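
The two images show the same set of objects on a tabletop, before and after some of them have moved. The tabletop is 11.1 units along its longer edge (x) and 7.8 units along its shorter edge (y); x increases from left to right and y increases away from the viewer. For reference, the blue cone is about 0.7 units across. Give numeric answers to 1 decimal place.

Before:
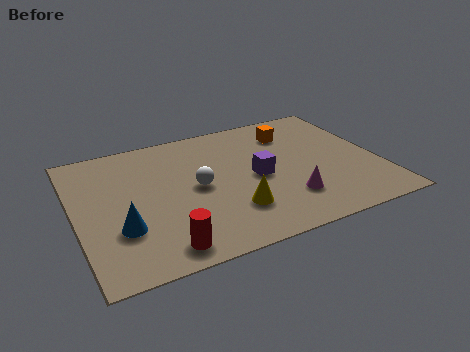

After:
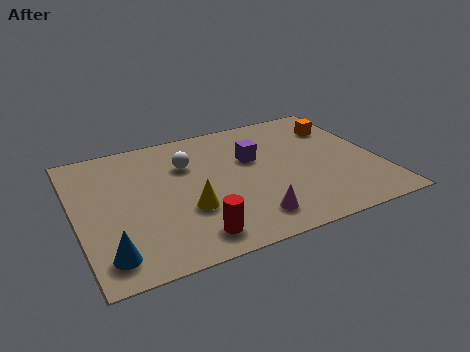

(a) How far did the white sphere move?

1.5

The white sphere was near (4.4, 3.9) before and (4.2, 5.4) after, so it travelled √(0.2² + 1.5²) ≈ 1.5 units.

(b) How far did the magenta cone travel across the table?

1.6

The magenta cone moved from about (7.5, 2.0) to (6.0, 1.4), a distance of √(1.5² + 0.6²) ≈ 1.6.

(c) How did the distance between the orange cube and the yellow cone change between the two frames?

+2.1

The distance was about 4.7 in the first image and 6.8 in the second, so they moved 2.1 units further apart.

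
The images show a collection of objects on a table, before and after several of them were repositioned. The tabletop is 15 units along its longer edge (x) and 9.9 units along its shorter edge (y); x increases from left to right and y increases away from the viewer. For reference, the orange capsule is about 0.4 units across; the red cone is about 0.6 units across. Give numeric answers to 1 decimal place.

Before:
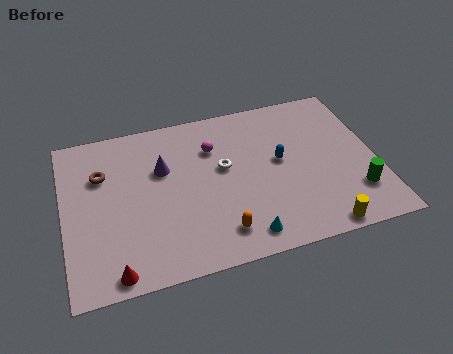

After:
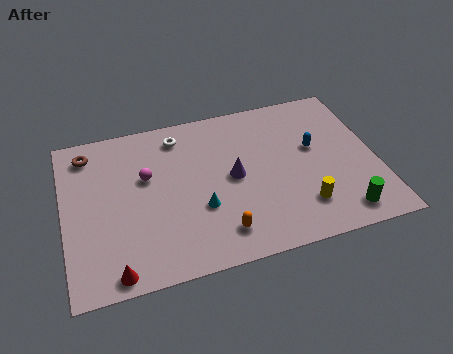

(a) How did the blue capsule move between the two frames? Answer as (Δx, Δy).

(1.7, 0.4)

From the two frames, the blue capsule sits at roughly (10.4, 5.4) before and (12.1, 5.8) after.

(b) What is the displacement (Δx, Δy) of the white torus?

(-2.0, 2.6)

The white torus started near (7.7, 5.7) and ended near (5.7, 8.3).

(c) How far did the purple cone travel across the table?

3.6

From (4.8, 6.4) to (8.1, 5.0), the purple cone covered √(3.3² + 1.4²) ≈ 3.6 units.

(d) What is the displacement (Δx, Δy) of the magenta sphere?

(-3.3, -1.0)

From the two frames, the magenta sphere sits at roughly (7.3, 7.1) before and (4.0, 6.1) after.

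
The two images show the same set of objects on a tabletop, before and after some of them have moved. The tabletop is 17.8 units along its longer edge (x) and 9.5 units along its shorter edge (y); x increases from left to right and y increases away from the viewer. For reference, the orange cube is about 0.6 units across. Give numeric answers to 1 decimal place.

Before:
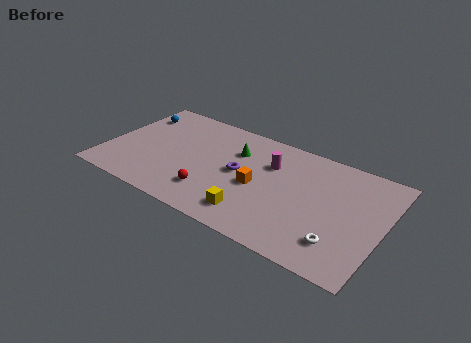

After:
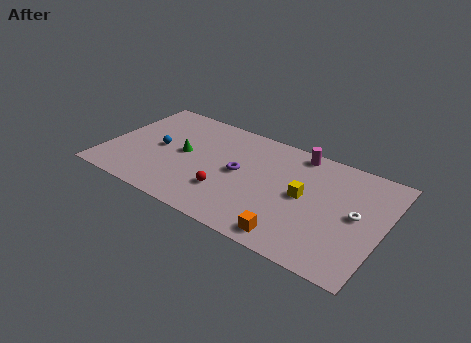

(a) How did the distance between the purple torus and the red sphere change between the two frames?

-0.8

They were about 3.0 units apart before and 2.2 after — 0.8 units closer together.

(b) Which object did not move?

the purple torus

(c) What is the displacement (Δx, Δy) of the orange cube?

(2.7, -3.1)

The orange cube was at about (9.9, 4.3) and moved to about (12.6, 1.2).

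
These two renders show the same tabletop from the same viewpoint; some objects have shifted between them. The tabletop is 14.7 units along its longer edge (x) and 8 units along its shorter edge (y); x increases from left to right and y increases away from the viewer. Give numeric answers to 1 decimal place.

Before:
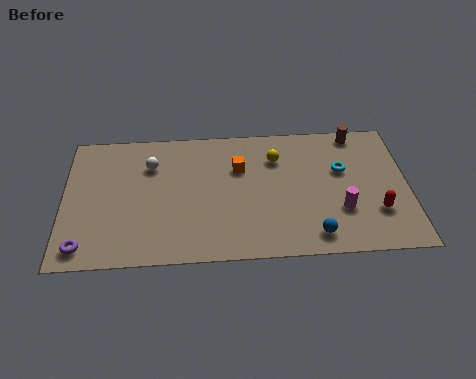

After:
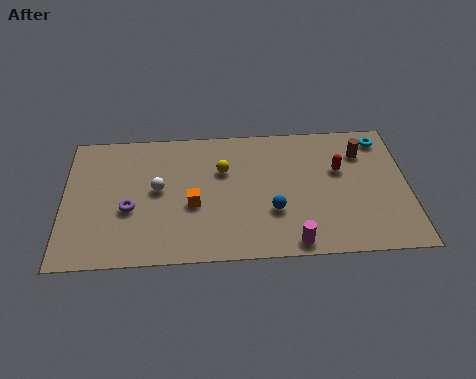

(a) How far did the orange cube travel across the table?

2.9

From (7.5, 5.4) to (5.5, 3.3), the orange cube covered √(2.0² + 2.1²) ≈ 2.9 units.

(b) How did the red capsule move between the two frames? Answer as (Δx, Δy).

(-1.5, 2.6)

The red capsule started near (13.3, 2.4) and ended near (11.8, 5.0).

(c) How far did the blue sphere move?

2.3

The blue sphere was near (10.6, 1.2) before and (8.9, 2.7) after, so it travelled √(1.7² + 1.5²) ≈ 2.3 units.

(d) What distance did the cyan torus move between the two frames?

2.5

The cyan torus was near (11.9, 5.0) before and (13.7, 6.8) after, so it travelled √(1.8² + 1.8²) ≈ 2.5 units.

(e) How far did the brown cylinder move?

1.2

The brown cylinder moved from about (12.6, 7.2) to (12.8, 6.0), a distance of √(0.2² + 1.2²) ≈ 1.2.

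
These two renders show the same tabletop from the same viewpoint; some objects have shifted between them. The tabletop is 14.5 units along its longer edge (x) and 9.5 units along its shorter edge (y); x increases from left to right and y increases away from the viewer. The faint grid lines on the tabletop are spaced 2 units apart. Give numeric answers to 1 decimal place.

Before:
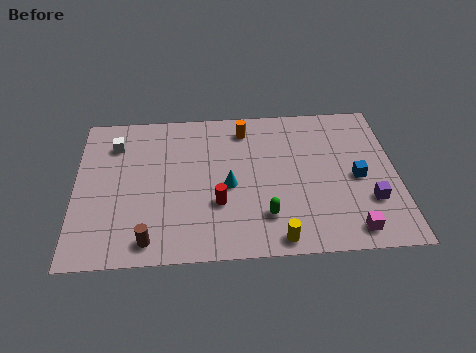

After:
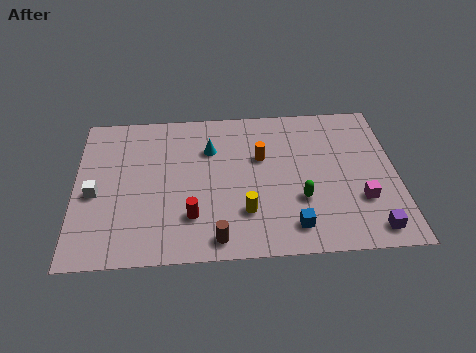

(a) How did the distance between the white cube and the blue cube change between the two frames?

-2.1

They were about 11.3 units apart before and 9.2 after — 2.1 units closer together.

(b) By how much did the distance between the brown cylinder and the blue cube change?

-6.5

The distance was about 9.9 in the first image and 3.4 in the second, so they moved 6.5 units closer together.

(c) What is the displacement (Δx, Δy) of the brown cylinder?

(3.0, -0.1)

The brown cylinder started near (3.3, 1.2) and ended near (6.3, 1.1).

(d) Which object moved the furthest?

the blue cube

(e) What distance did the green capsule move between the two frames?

1.8

The green capsule was near (8.5, 2.3) before and (10.1, 3.2) after, so it travelled √(1.6² + 0.9²) ≈ 1.8 units.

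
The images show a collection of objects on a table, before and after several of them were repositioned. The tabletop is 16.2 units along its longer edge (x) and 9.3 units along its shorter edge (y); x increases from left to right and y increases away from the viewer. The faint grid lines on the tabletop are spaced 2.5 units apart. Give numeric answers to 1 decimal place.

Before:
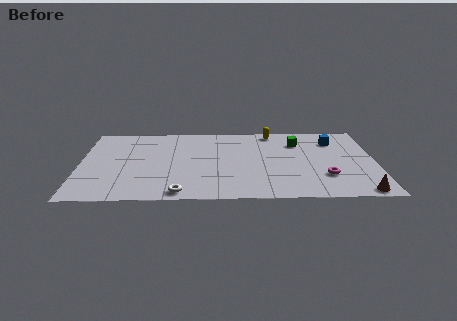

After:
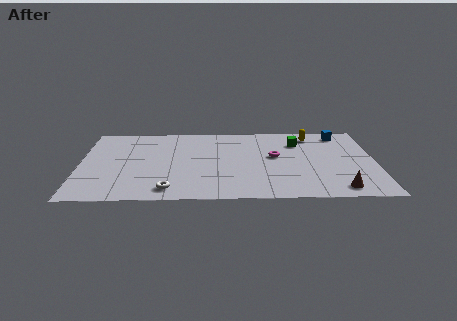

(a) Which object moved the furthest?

the magenta torus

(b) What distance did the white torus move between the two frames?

0.7

The white torus moved from about (5.5, 0.9) to (4.9, 1.3), a distance of √(0.6² + 0.4²) ≈ 0.7.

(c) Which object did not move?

the green cube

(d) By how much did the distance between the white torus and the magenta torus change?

-1.1

The distance was about 8.1 in the first image and 7.0 in the second, so they moved 1.1 units closer together.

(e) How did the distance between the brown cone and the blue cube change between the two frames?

+0.4

They were about 6.4 units apart before and 6.8 after — 0.4 units further apart.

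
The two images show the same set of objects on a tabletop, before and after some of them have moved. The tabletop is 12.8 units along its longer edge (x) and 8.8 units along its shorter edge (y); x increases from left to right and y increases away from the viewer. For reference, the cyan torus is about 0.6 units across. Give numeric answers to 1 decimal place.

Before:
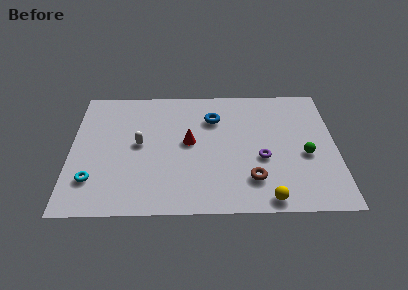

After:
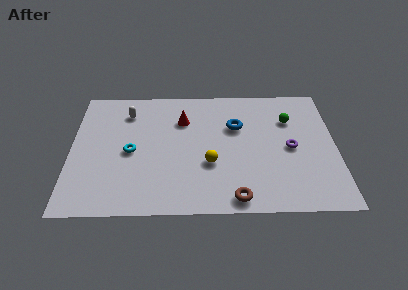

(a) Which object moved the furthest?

the yellow sphere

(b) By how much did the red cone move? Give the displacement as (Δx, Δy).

(-0.3, 1.6)

The red cone started near (5.7, 4.7) and ended near (5.4, 6.3).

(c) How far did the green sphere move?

2.6

The green sphere moved from about (11.3, 3.7) to (10.6, 6.2), a distance of √(0.7² + 2.5²) ≈ 2.6.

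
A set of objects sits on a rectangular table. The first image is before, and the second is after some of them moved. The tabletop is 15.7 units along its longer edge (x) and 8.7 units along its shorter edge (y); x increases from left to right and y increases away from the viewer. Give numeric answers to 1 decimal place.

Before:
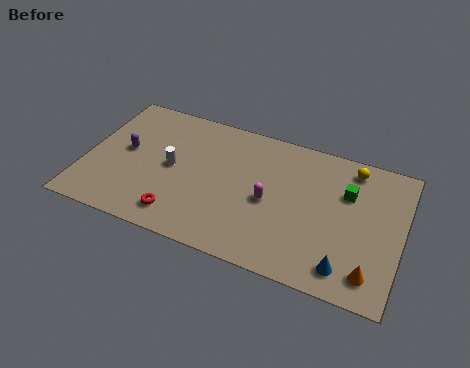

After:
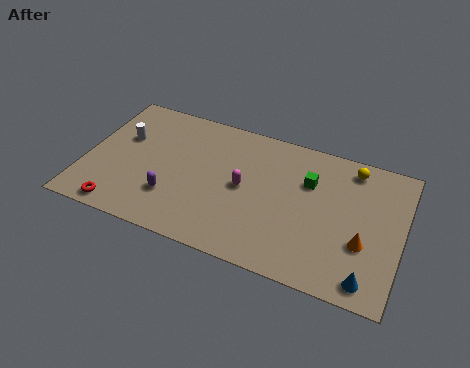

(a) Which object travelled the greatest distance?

the purple capsule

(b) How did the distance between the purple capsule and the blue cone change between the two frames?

-1.9

They were about 11.8 units apart before and 9.9 after — 1.9 units closer together.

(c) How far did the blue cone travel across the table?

1.1

From (13.2, 1.4) to (14.3, 1.1), the blue cone covered √(1.1² + 0.3²) ≈ 1.1 units.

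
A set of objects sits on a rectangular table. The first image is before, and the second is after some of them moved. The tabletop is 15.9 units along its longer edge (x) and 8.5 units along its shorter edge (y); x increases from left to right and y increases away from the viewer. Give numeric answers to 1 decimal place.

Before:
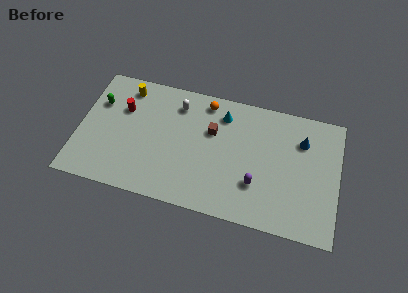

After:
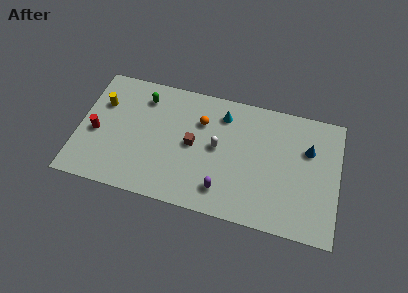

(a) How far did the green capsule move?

2.9

The green capsule was near (1.1, 5.8) before and (3.8, 6.8) after, so it travelled √(2.7² + 1.0²) ≈ 2.9 units.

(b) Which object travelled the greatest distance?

the white capsule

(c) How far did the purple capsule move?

2.2

From (11.0, 2.6) to (9.0, 1.7), the purple capsule covered √(2.0² + 0.9²) ≈ 2.2 units.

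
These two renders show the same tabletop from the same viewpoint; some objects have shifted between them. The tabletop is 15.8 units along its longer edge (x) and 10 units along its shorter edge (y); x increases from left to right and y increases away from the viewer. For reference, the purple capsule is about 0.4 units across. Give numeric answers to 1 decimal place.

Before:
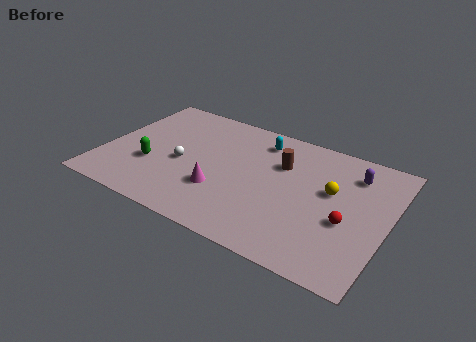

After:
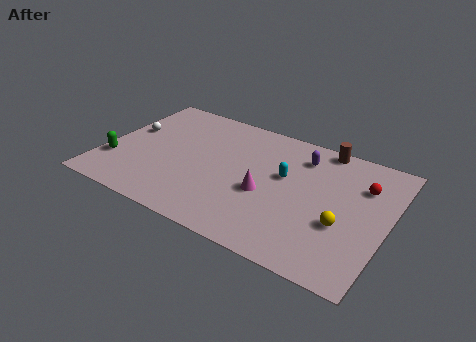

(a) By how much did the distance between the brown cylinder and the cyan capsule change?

+1.7

Before: roughly 2.0 units apart; after: 3.7. That's 1.7 units further apart.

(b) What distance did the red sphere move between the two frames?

3.1

The red sphere was near (13.7, 4.0) before and (14.2, 7.1) after, so it travelled √(0.5² + 3.1²) ≈ 3.1 units.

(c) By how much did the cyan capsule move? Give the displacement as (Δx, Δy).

(1.7, -2.3)

From the two frames, the cyan capsule sits at roughly (8.3, 8.2) before and (10.0, 5.9) after.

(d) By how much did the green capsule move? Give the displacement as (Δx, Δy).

(-2.0, -0.6)

The green capsule started near (2.8, 3.5) and ended near (0.8, 2.9).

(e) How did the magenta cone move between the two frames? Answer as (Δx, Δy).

(2.4, 0.9)

From the two frames, the magenta cone sits at roughly (6.8, 3.2) before and (9.2, 4.1) after.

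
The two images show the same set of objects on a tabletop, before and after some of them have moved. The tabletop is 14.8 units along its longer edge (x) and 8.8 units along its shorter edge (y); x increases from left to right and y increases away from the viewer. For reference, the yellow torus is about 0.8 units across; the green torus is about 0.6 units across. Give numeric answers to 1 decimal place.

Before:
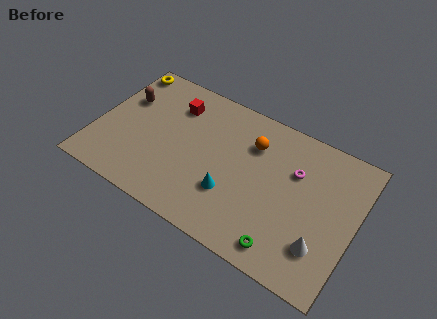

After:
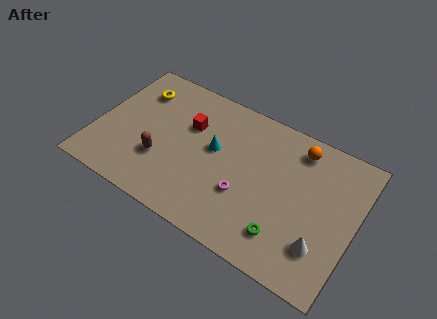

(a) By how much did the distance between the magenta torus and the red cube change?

-2.6

They were about 7.1 units apart before and 4.5 after — 2.6 units closer together.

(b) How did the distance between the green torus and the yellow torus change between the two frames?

-1.9

They were about 12.4 units apart before and 10.5 after — 1.9 units closer together.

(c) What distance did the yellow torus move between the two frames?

1.6

From (0.8, 7.8) to (1.9, 6.7), the yellow torus covered √(1.1² + 1.1²) ≈ 1.6 units.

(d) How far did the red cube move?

1.3

The red cube was near (4.1, 6.7) before and (5.1, 5.8) after, so it travelled √(1.0² + 0.9²) ≈ 1.3 units.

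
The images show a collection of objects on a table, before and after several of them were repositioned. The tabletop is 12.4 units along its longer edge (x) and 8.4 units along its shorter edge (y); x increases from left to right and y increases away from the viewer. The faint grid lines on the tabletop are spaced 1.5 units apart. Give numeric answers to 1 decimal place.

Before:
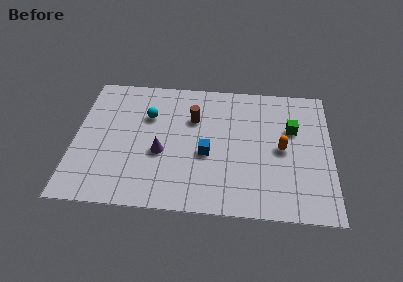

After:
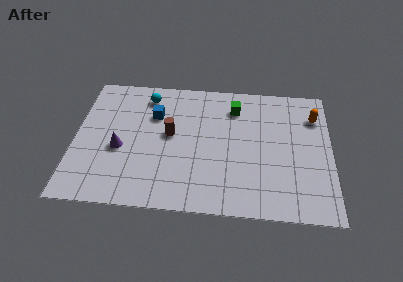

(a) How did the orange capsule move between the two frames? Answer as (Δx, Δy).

(1.6, 2.2)

The orange capsule started near (10.0, 4.1) and ended near (11.6, 6.3).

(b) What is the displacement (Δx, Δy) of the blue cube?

(-2.6, 2.3)

From the two frames, the blue cube sits at roughly (6.4, 3.5) before and (3.8, 5.8) after.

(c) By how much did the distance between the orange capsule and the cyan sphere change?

+1.5

They were about 6.7 units apart before and 8.2 after — 1.5 units further apart.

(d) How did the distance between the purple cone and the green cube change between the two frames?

-0.3

Before: roughly 6.6 units apart; after: 6.3. That's 0.3 units closer together.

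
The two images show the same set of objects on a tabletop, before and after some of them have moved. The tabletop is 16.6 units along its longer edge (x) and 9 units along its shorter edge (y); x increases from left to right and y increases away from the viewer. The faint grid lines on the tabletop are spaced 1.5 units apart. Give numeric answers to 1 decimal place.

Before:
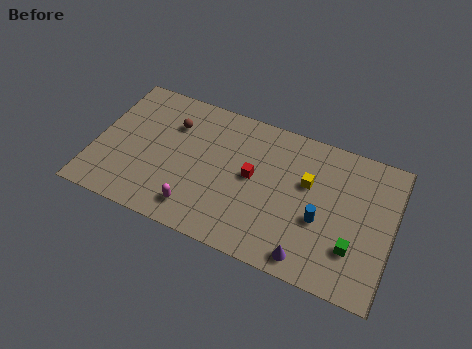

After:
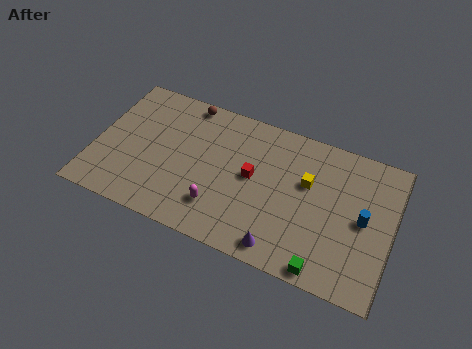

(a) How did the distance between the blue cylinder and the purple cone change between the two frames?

+2.9

The distance was about 2.5 in the first image and 5.4 in the second, so they moved 2.9 units further apart.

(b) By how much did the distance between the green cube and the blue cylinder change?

+2.0

The distance was about 2.1 in the first image and 4.1 in the second, so they moved 2.0 units further apart.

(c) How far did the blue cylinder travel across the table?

2.5

From (12.7, 3.6) to (15.0, 4.5), the blue cylinder covered √(2.3² + 0.9²) ≈ 2.5 units.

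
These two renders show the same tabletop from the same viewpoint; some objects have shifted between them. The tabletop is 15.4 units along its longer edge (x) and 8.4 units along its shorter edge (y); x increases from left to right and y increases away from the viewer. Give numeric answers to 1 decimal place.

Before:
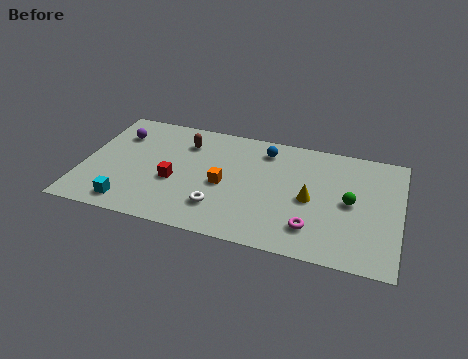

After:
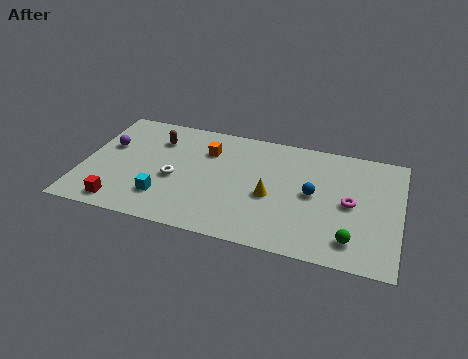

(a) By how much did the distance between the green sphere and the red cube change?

+2.6

The distance was about 8.5 in the first image and 11.1 in the second, so they moved 2.6 units further apart.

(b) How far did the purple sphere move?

1.1

The purple sphere moved from about (1.5, 6.2) to (1.1, 5.2), a distance of √(0.4² + 1.0²) ≈ 1.1.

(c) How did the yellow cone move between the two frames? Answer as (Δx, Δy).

(-1.9, -0.3)

From the two frames, the yellow cone sits at roughly (11.1, 3.9) before and (9.2, 3.6) after.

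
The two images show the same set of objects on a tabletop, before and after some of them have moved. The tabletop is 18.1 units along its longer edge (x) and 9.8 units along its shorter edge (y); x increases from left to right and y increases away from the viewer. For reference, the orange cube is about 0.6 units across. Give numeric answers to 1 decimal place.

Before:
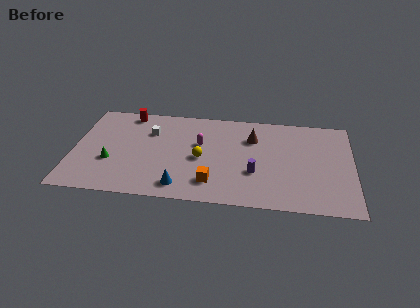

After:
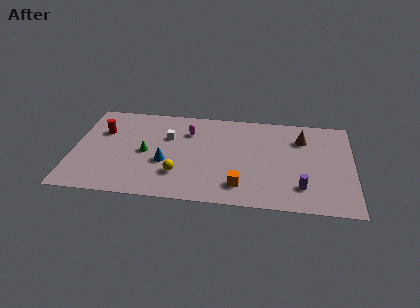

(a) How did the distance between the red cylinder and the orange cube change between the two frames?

+1.5

The distance was about 8.7 in the first image and 10.2 in the second, so they moved 1.5 units further apart.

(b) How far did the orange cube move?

1.8

The orange cube moved from about (9.1, 2.1) to (10.9, 2.0), a distance of √(1.8² + 0.1²) ≈ 1.8.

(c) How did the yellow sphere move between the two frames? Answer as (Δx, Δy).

(-1.4, -1.8)

From the two frames, the yellow sphere sits at roughly (8.3, 4.5) before and (6.9, 2.7) after.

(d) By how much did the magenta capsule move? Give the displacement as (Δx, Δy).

(-0.8, 1.2)

The magenta capsule started near (8.2, 6.0) and ended near (7.4, 7.2).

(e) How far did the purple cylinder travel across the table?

3.2

The purple cylinder moved from about (11.8, 3.4) to (14.8, 2.3), a distance of √(3.0² + 1.1²) ≈ 3.2.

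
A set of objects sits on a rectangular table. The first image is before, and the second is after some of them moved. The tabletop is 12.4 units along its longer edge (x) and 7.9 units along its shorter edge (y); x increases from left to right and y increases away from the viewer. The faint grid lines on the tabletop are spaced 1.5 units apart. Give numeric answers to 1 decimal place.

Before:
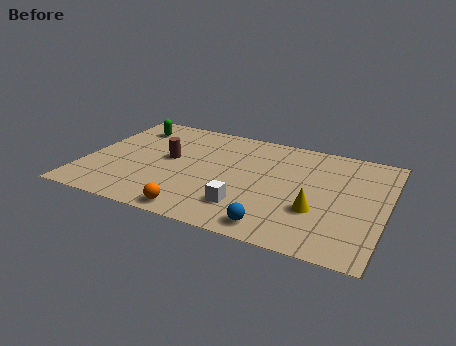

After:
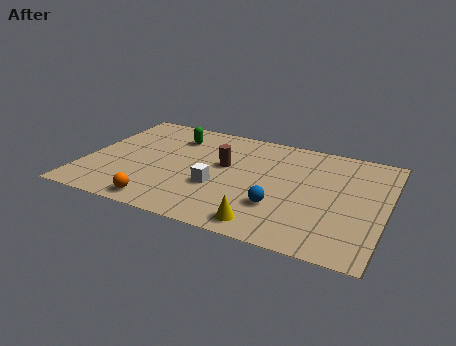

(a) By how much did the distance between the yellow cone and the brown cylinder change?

-2.3

Before: roughly 6.5 units apart; after: 4.2. That's 2.3 units closer together.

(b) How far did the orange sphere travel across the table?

1.5

The orange sphere was near (5.0, 0.8) before and (3.5, 0.9) after, so it travelled √(1.5² + 0.1²) ≈ 1.5 units.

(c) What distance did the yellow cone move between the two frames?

2.5

From (9.7, 2.7) to (7.8, 1.0), the yellow cone covered √(1.9² + 1.7²) ≈ 2.5 units.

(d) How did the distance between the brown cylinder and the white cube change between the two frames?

-2.5

The distance was about 4.2 in the first image and 1.7 in the second, so they moved 2.5 units closer together.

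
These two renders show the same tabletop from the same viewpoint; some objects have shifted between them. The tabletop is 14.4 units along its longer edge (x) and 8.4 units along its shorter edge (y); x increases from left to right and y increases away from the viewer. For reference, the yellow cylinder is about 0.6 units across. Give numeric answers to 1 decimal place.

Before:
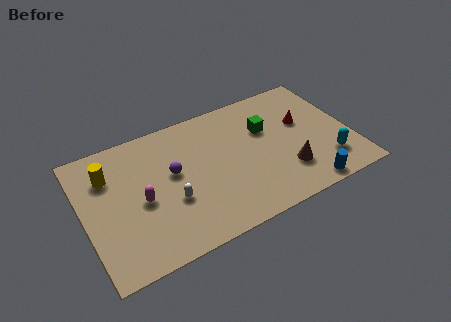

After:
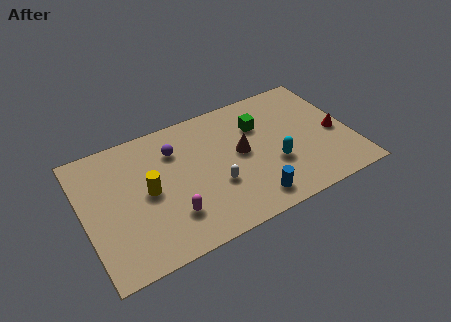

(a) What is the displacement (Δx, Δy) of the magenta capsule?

(1.4, -1.6)

From the two frames, the magenta capsule sits at roughly (3.0, 3.8) before and (4.4, 2.2) after.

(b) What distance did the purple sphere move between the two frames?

1.4

From (4.8, 4.8) to (5.1, 6.2), the purple sphere covered √(0.3² + 1.4²) ≈ 1.4 units.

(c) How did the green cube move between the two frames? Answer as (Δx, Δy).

(-0.3, 0.4)

From the two frames, the green cube sits at roughly (10.0, 5.5) before and (9.7, 5.9) after.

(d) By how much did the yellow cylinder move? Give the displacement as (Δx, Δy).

(1.9, -1.9)

From the two frames, the yellow cylinder sits at roughly (1.5, 6.1) before and (3.4, 4.2) after.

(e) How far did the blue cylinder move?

2.9

From (11.5, 0.8) to (8.6, 1.3), the blue cylinder covered √(2.9² + 0.5²) ≈ 2.9 units.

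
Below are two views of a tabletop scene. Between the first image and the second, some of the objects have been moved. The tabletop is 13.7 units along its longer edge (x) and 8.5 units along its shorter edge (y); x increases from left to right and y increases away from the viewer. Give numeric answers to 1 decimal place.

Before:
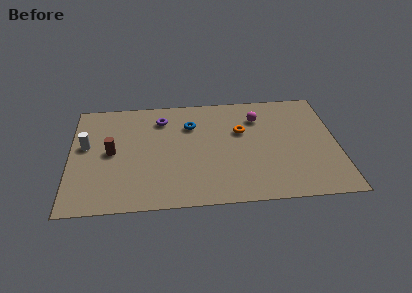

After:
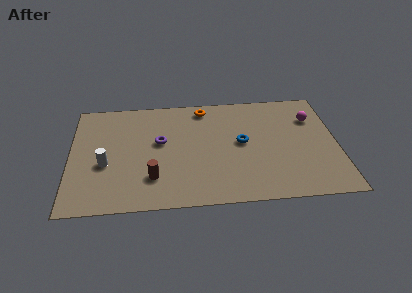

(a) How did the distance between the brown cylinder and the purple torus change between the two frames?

-0.8

The distance was about 3.5 in the first image and 2.7 in the second, so they moved 0.8 units closer together.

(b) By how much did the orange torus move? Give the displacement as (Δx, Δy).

(-1.9, 2.0)

From the two frames, the orange torus sits at roughly (8.8, 5.4) before and (6.9, 7.4) after.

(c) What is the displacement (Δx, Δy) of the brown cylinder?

(2.1, -2.1)

The brown cylinder was at about (2.1, 4.3) and moved to about (4.2, 2.2).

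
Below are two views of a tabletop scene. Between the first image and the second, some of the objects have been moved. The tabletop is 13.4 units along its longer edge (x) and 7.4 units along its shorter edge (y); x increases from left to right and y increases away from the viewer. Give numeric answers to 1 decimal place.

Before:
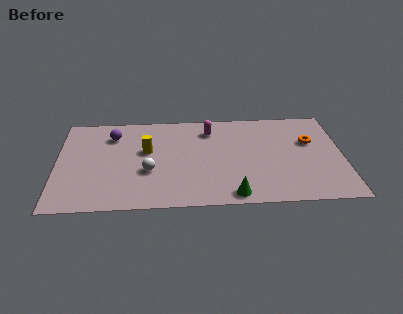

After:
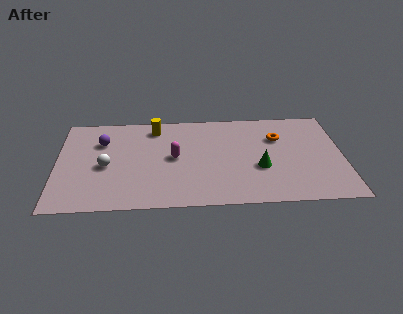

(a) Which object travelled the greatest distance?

the magenta capsule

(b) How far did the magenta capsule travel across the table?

2.7

The magenta capsule was near (7.2, 5.9) before and (5.5, 3.8) after, so it travelled √(1.7² + 2.1²) ≈ 2.7 units.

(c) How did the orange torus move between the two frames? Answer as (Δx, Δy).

(-1.5, 0.4)

The orange torus was at about (11.9, 4.7) and moved to about (10.4, 5.1).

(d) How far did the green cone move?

2.4

The green cone moved from about (8.2, 0.8) to (9.5, 2.8), a distance of √(1.3² + 2.0²) ≈ 2.4.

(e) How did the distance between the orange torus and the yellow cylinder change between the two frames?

-1.8

The distance was about 7.7 in the first image and 5.9 in the second, so they moved 1.8 units closer together.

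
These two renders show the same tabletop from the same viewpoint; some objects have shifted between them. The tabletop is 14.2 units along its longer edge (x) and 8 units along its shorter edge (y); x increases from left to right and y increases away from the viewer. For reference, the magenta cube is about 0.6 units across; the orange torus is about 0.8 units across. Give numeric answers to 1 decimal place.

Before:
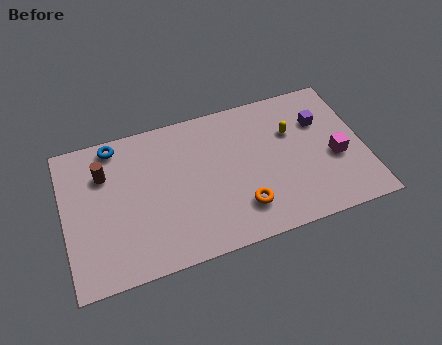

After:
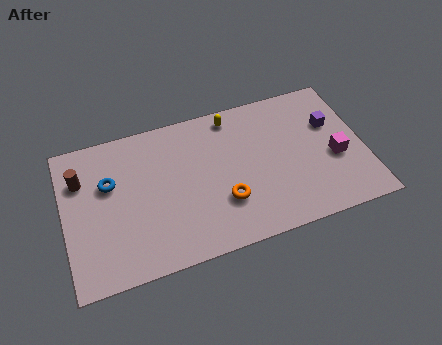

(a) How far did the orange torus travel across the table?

1.0

The orange torus moved from about (8.2, 1.9) to (7.4, 2.5), a distance of √(0.8² + 0.6²) ≈ 1.0.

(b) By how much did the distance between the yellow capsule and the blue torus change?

-2.2

Before: roughly 8.5 units apart; after: 6.3. That's 2.2 units closer together.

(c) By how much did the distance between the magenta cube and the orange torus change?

+0.7

The distance was about 4.8 in the first image and 5.5 in the second, so they moved 0.7 units further apart.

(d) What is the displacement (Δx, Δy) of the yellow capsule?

(-2.7, 1.7)

From the two frames, the yellow capsule sits at roughly (10.9, 5.3) before and (8.2, 7.0) after.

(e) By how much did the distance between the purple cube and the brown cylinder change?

+1.6

The distance was about 10.3 in the first image and 11.9 in the second, so they moved 1.6 units further apart.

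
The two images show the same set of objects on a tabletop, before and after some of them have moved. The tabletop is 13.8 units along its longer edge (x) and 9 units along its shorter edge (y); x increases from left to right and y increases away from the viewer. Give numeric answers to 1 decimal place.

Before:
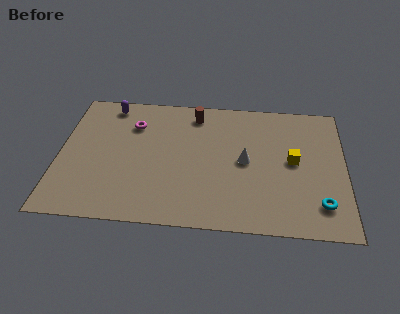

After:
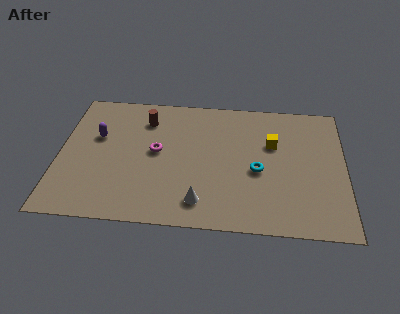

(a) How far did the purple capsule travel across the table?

2.4

The purple capsule was near (2.3, 7.9) before and (1.8, 5.6) after, so it travelled √(0.5² + 2.3²) ≈ 2.4 units.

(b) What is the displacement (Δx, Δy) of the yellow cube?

(-1.0, 1.1)

From the two frames, the yellow cube sits at roughly (11.3, 4.7) before and (10.3, 5.8) after.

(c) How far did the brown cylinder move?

2.5

The brown cylinder moved from about (6.5, 7.6) to (4.1, 7.0), a distance of √(2.4² + 0.6²) ≈ 2.5.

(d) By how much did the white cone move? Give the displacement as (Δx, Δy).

(-2.1, -2.9)

The white cone started near (9.0, 4.5) and ended near (6.9, 1.6).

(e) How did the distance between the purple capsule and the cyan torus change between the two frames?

-3.9

They were about 11.9 units apart before and 8.0 after — 3.9 units closer together.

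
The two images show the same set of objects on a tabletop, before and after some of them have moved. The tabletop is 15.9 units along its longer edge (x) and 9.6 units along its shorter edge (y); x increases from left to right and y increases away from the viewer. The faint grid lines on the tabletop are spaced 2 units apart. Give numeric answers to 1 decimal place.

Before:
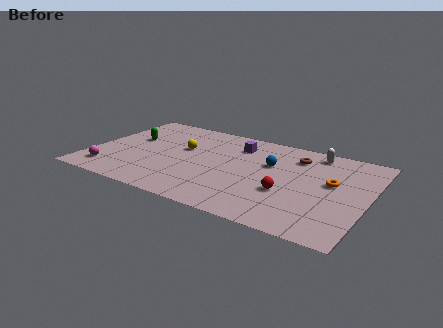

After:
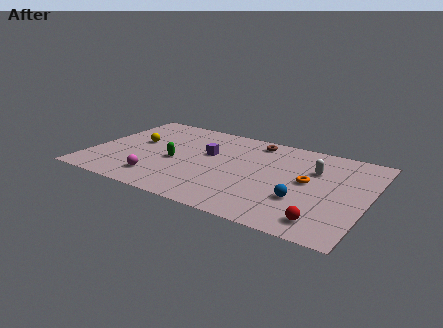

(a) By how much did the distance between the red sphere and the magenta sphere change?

-0.8

They were about 10.3 units apart before and 9.5 after — 0.8 units closer together.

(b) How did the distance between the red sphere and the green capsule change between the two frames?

-0.5

Before: roughly 9.8 units apart; after: 9.3. That's 0.5 units closer together.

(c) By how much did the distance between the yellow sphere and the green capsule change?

-0.3

They were about 3.1 units apart before and 2.8 after — 0.3 units closer together.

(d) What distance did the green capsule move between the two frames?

3.3

From (2.0, 5.8) to (4.9, 4.2), the green capsule covered √(2.9² + 1.6²) ≈ 3.3 units.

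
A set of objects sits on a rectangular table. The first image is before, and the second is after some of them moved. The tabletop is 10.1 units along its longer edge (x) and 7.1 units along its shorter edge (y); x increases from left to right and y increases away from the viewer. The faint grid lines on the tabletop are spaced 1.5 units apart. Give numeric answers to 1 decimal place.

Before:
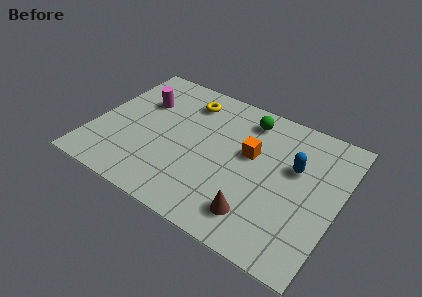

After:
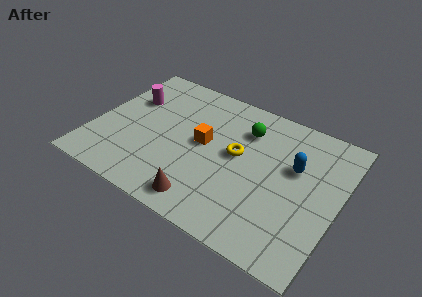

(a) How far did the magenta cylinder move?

0.5

The magenta cylinder was near (1.7, 4.8) before and (1.2, 4.7) after, so it travelled √(0.5² + 0.1²) ≈ 0.5 units.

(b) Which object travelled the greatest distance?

the yellow torus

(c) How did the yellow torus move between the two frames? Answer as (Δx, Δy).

(2.4, -1.8)

The yellow torus was at about (3.5, 5.7) and moved to about (5.9, 3.9).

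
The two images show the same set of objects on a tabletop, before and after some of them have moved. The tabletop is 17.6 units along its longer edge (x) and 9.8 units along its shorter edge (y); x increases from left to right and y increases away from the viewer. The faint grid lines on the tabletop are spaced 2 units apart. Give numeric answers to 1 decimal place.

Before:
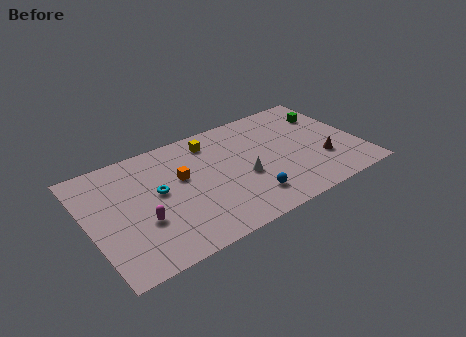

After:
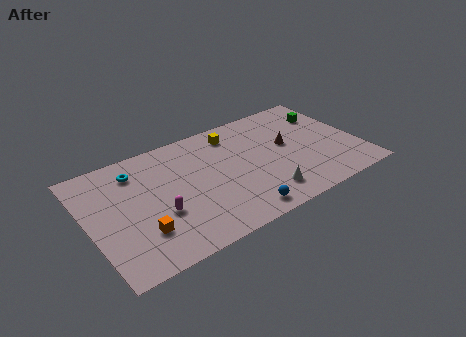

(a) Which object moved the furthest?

the orange cube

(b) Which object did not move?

the green cube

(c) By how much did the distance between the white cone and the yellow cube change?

+1.9

They were about 4.4 units apart before and 6.3 after — 1.9 units further apart.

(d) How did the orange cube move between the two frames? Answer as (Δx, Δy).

(-3.1, -3.2)

The orange cube started near (6.1, 5.9) and ended near (3.0, 2.7).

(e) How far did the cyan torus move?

2.6

The cyan torus moved from about (4.5, 5.4) to (3.4, 7.8), a distance of √(1.1² + 2.4²) ≈ 2.6.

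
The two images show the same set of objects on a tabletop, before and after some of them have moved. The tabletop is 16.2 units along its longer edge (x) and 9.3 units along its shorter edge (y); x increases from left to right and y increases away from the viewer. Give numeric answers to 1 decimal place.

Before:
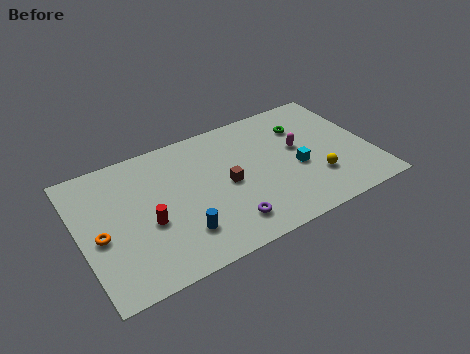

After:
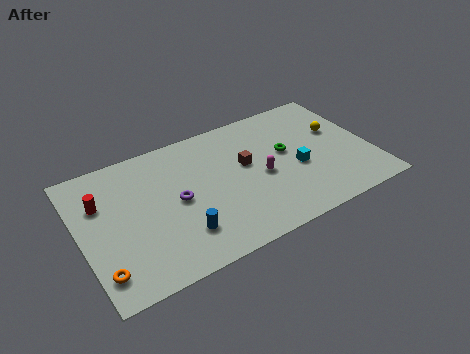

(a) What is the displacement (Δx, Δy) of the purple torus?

(-2.4, 2.8)

The purple torus was at about (7.7, 1.8) and moved to about (5.3, 4.6).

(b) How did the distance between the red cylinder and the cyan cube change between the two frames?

+2.6

They were about 8.4 units apart before and 11.0 after — 2.6 units further apart.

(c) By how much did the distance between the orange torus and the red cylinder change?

+1.9

They were about 2.6 units apart before and 4.5 after — 1.9 units further apart.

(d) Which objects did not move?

the cyan cube and the blue cylinder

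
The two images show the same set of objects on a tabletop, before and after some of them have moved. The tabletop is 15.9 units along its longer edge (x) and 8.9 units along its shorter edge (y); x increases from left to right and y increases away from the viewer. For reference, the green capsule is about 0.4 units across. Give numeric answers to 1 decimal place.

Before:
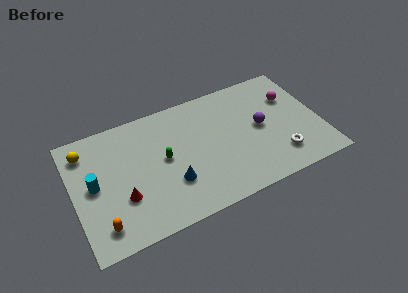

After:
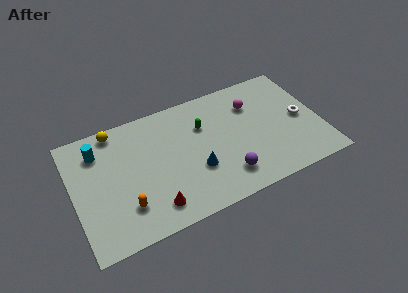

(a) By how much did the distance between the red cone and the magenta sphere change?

-3.2

The distance was about 11.7 in the first image and 8.5 in the second, so they moved 3.2 units closer together.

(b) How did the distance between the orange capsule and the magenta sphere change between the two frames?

-3.9

They were about 13.6 units apart before and 9.7 after — 3.9 units closer together.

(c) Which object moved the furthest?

the purple sphere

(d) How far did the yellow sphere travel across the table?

2.2

The yellow sphere moved from about (1.0, 7.2) to (3.0, 8.0), a distance of √(2.0² + 0.8²) ≈ 2.2.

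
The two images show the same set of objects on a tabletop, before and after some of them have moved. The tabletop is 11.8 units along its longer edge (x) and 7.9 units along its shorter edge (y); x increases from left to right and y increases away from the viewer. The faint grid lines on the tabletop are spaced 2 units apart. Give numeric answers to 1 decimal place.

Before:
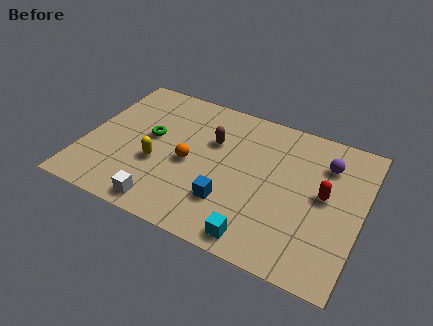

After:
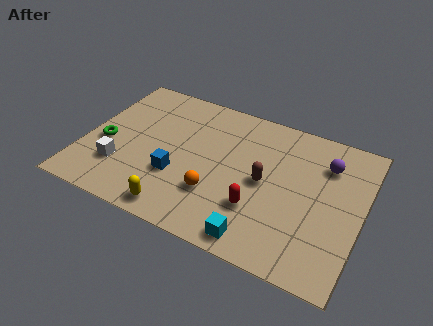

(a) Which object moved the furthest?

the red capsule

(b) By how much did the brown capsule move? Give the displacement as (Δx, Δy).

(2.4, -1.3)

The brown capsule was at about (5.3, 5.2) and moved to about (7.7, 3.9).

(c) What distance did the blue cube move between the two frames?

2.4

From (6.4, 2.2) to (4.1, 2.7), the blue cube covered √(2.3² + 0.5²) ≈ 2.4 units.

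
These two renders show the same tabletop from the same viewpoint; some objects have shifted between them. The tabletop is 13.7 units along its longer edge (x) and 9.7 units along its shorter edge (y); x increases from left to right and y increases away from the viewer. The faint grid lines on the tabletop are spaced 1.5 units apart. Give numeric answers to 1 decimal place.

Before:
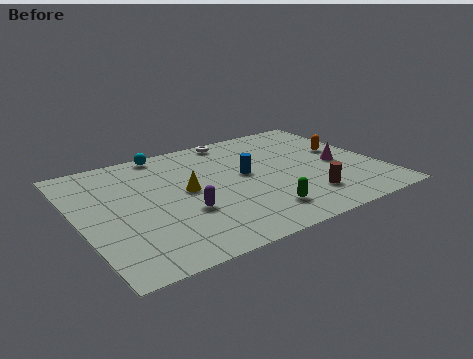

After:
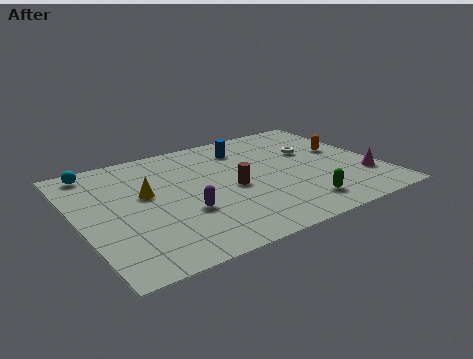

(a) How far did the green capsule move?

1.8

The green capsule was near (7.7, 1.9) before and (9.5, 1.7) after, so it travelled √(1.8² + 0.2²) ≈ 1.8 units.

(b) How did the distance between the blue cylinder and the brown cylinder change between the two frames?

-0.3

The distance was about 3.8 in the first image and 3.5 in the second, so they moved 0.3 units closer together.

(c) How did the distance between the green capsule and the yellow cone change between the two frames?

+3.2

Before: roughly 4.3 units apart; after: 7.5. That's 3.2 units further apart.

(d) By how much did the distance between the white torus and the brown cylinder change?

-2.5

They were about 6.9 units apart before and 4.4 after — 2.5 units closer together.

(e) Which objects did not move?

the purple capsule and the orange capsule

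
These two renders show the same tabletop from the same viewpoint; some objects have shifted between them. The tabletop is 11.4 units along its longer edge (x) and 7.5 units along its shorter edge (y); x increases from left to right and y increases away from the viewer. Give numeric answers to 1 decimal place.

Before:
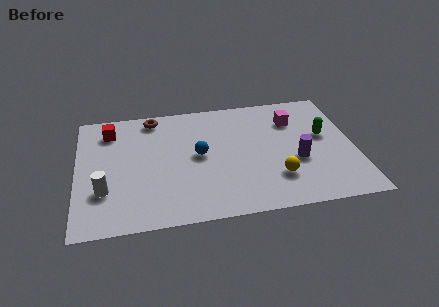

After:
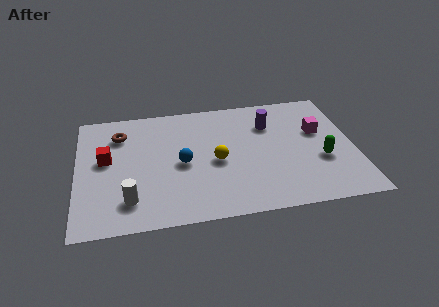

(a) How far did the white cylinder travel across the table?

1.2

The white cylinder moved from about (1.1, 2.3) to (2.1, 1.6), a distance of √(1.0² + 0.7²) ≈ 1.2.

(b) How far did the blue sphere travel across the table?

0.8

The blue sphere moved from about (5.0, 3.9) to (4.3, 3.5), a distance of √(0.7² + 0.4²) ≈ 0.8.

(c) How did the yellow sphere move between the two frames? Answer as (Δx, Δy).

(-2.4, 1.4)

From the two frames, the yellow sphere sits at roughly (8.1, 2.0) before and (5.7, 3.4) after.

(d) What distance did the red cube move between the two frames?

1.8

The red cube was near (1.4, 6.0) before and (1.2, 4.2) after, so it travelled √(0.2² + 1.8²) ≈ 1.8 units.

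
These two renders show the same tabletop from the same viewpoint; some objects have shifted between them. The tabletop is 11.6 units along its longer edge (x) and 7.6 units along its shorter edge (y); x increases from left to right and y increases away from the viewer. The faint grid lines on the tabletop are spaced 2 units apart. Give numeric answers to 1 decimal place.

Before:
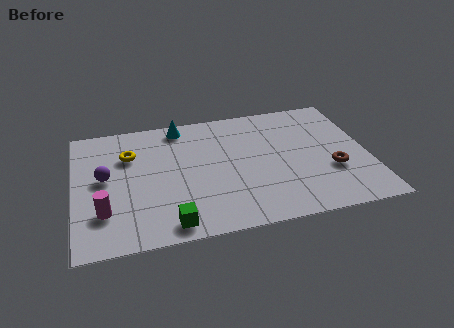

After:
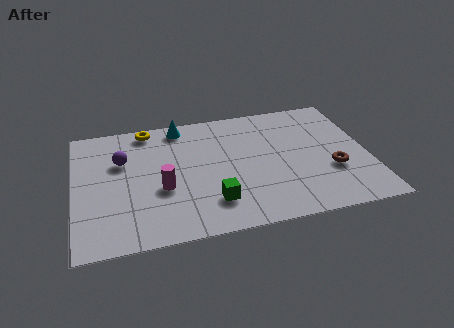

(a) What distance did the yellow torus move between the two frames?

1.7

The yellow torus moved from about (2.2, 5.3) to (3.0, 6.8), a distance of √(0.8² + 1.5²) ≈ 1.7.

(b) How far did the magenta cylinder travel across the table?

2.5

From (1.1, 2.1) to (3.4, 3.0), the magenta cylinder covered √(2.3² + 0.9²) ≈ 2.5 units.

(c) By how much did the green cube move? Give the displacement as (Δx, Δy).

(1.7, 0.9)

The green cube was at about (3.6, 0.9) and moved to about (5.3, 1.8).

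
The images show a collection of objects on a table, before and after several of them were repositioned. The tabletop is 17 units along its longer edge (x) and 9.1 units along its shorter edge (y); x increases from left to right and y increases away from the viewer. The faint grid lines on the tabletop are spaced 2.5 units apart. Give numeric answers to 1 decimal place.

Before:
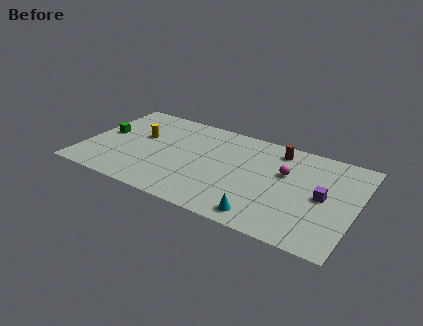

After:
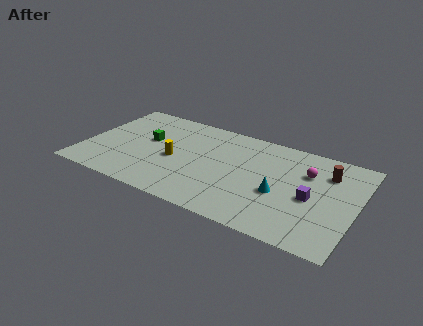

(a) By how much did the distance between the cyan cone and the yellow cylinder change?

-2.7

They were about 9.4 units apart before and 6.7 after — 2.7 units closer together.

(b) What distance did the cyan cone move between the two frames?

2.6

From (11.7, 1.2) to (12.4, 3.7), the cyan cone covered √(0.7² + 2.5²) ≈ 2.6 units.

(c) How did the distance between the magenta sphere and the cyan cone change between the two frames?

-1.6

They were about 4.6 units apart before and 3.0 after — 1.6 units closer together.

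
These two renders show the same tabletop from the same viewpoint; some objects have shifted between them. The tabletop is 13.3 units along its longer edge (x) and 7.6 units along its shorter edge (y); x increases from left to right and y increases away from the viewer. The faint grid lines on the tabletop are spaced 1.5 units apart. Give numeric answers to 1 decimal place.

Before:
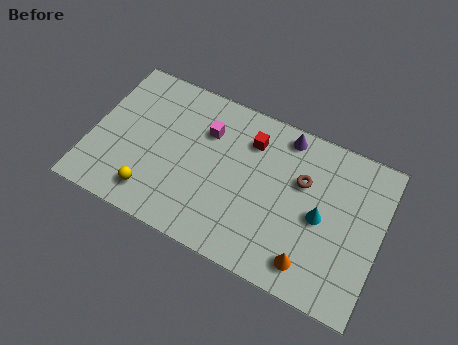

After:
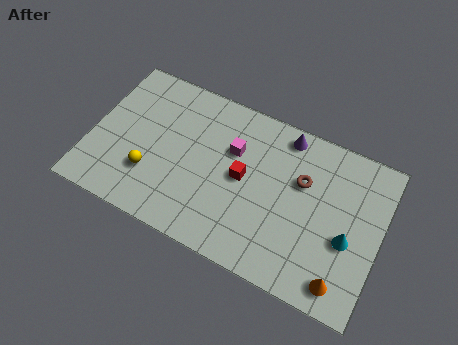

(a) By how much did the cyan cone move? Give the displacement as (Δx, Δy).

(1.3, -0.5)

From the two frames, the cyan cone sits at roughly (10.6, 3.6) before and (11.9, 3.1) after.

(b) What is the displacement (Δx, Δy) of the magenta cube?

(1.3, -0.4)

From the two frames, the magenta cube sits at roughly (5.1, 5.4) before and (6.4, 5.0) after.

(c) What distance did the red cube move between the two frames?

1.9

The red cube moved from about (7.1, 5.8) to (7.0, 3.9), a distance of √(0.1² + 1.9²) ≈ 1.9.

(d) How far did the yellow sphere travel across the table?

0.9

The yellow sphere moved from about (3.1, 1.4) to (2.9, 2.3), a distance of √(0.2² + 0.9²) ≈ 0.9.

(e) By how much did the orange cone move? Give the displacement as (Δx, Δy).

(1.5, -0.2)

From the two frames, the orange cone sits at roughly (10.4, 1.3) before and (11.9, 1.1) after.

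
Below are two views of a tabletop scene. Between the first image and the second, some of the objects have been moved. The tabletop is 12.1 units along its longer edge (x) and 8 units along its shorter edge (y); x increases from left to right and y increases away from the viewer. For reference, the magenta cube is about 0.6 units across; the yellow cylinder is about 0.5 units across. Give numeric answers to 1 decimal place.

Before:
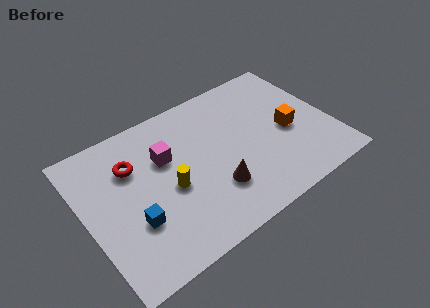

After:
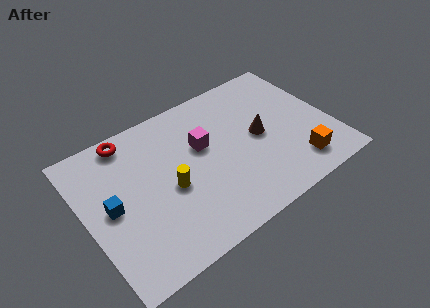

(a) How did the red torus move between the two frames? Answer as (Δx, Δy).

(0.1, 1.5)

The red torus was at about (2.5, 5.6) and moved to about (2.6, 7.1).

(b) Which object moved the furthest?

the brown cone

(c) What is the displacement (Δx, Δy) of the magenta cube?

(1.8, -0.3)

The magenta cube started near (4.1, 5.2) and ended near (5.9, 4.9).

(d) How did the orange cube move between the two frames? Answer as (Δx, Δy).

(0.0, -2.1)

The orange cube started near (10.0, 3.6) and ended near (10.0, 1.5).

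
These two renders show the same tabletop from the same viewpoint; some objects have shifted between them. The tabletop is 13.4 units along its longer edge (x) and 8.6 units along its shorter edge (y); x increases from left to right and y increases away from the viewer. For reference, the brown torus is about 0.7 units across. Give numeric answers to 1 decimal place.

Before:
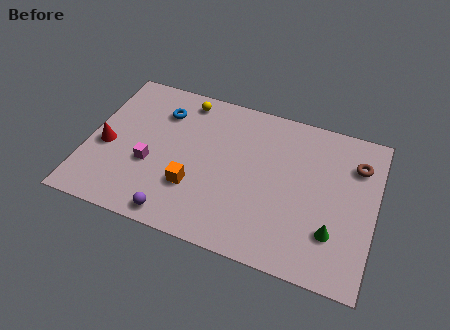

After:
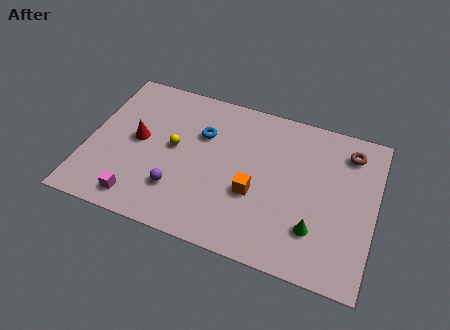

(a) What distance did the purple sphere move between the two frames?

1.4

The purple sphere moved from about (4.5, 0.9) to (4.4, 2.3), a distance of √(0.1² + 1.4²) ≈ 1.4.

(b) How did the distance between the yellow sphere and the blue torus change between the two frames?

+0.3

The distance was about 1.4 in the first image and 1.7 in the second, so they moved 0.3 units further apart.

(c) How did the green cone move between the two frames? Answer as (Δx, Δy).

(-0.8, -0.1)

The green cone was at about (11.6, 2.4) and moved to about (10.8, 2.3).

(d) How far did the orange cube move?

2.9

The orange cube moved from about (5.1, 2.7) to (7.9, 3.3), a distance of √(2.8² + 0.6²) ≈ 2.9.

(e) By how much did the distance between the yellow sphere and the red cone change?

-3.3

They were about 5.0 units apart before and 1.7 after — 3.3 units closer together.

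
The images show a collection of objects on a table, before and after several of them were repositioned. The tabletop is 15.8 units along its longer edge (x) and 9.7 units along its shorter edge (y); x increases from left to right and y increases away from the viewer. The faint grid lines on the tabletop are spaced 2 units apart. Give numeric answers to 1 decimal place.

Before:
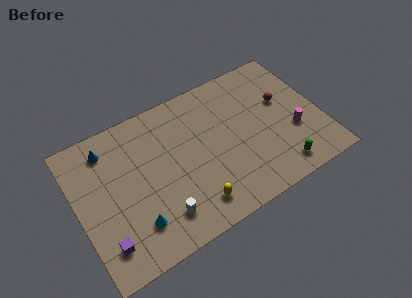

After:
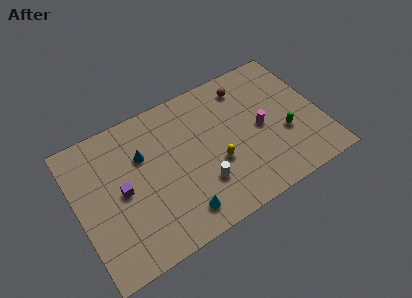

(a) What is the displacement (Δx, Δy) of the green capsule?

(0.7, 2.2)

The green capsule was at about (12.6, 1.4) and moved to about (13.3, 3.6).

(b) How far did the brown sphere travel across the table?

3.0

The brown sphere moved from about (13.6, 5.9) to (11.4, 8.0), a distance of √(2.2² + 2.1²) ≈ 3.0.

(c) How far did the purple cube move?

3.2

The purple cube moved from about (1.3, 2.0) to (2.8, 4.8), a distance of √(1.5² + 2.8²) ≈ 3.2.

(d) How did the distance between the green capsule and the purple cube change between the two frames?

-0.7

They were about 11.3 units apart before and 10.6 after — 0.7 units closer together.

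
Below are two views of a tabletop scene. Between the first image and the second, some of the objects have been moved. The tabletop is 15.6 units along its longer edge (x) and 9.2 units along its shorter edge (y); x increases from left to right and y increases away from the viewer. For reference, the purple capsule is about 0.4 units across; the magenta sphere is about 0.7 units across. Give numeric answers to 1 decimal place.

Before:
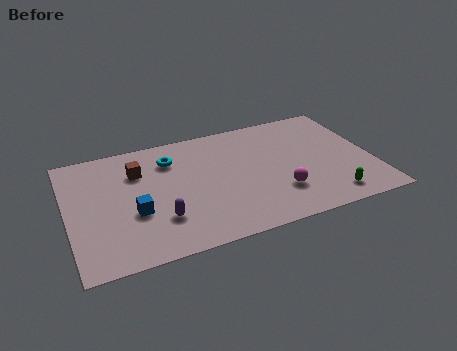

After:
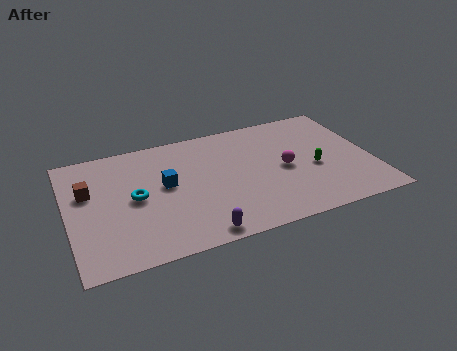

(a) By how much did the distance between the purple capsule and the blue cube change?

+2.9

The distance was about 1.5 in the first image and 4.4 in the second, so they moved 2.9 units further apart.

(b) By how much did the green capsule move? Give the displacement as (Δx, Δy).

(-0.5, 2.5)

The green capsule started near (13.1, 1.4) and ended near (12.6, 3.9).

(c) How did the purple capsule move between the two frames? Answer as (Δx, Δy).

(1.8, -1.7)

The purple capsule started near (4.5, 2.6) and ended near (6.3, 0.9).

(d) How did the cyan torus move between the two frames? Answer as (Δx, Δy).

(-2.0, -2.4)

The cyan torus was at about (5.4, 7.0) and moved to about (3.4, 4.6).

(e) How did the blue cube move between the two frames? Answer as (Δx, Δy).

(1.7, 1.6)

The blue cube started near (3.3, 3.5) and ended near (5.0, 5.1).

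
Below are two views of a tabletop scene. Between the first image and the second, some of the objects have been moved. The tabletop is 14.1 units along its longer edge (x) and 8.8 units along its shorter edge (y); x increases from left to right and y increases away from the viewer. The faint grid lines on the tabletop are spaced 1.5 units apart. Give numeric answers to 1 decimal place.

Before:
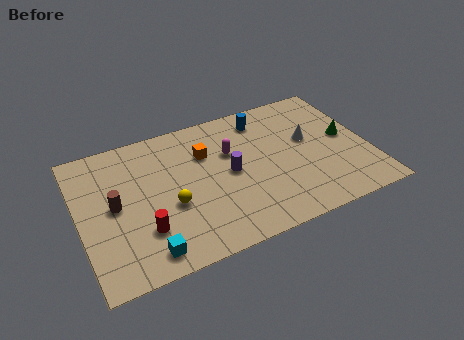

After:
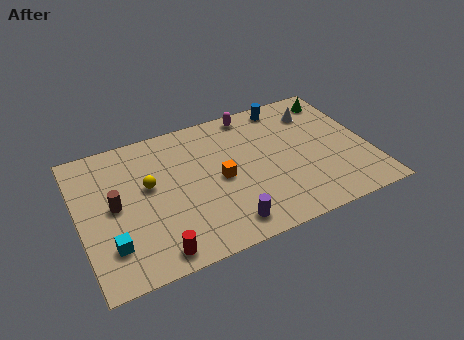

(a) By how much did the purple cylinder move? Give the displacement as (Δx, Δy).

(-0.6, -3.1)

From the two frames, the purple cylinder sits at roughly (7.3, 4.4) before and (6.7, 1.3) after.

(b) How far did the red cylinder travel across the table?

1.6

From (2.9, 2.5) to (3.3, 1.0), the red cylinder covered √(0.4² + 1.5²) ≈ 1.6 units.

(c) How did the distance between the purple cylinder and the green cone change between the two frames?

+3.0

Before: roughly 5.8 units apart; after: 8.8. That's 3.0 units further apart.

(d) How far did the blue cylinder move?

1.3

The blue cylinder moved from about (9.3, 7.3) to (10.5, 7.8), a distance of √(1.2² + 0.5²) ≈ 1.3.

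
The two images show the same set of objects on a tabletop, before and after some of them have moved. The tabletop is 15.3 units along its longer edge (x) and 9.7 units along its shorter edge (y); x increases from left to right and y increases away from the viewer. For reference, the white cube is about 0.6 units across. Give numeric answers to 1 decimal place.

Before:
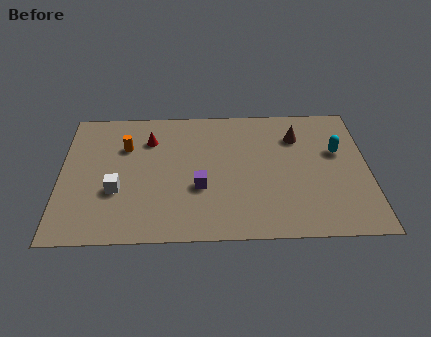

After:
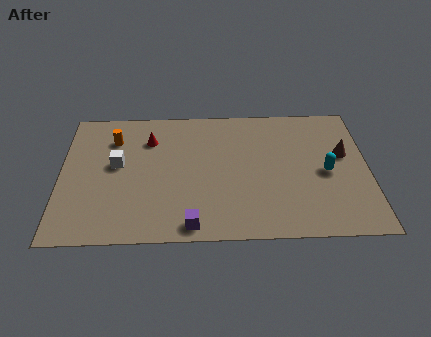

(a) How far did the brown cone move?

2.7

From (11.8, 7.2) to (14.1, 5.8), the brown cone covered √(2.3² + 1.4²) ≈ 2.7 units.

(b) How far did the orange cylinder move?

0.8

The orange cylinder was near (3.2, 6.7) before and (2.6, 7.3) after, so it travelled √(0.6² + 0.6²) ≈ 0.8 units.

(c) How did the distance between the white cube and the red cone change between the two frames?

-1.6

They were about 4.0 units apart before and 2.4 after — 1.6 units closer together.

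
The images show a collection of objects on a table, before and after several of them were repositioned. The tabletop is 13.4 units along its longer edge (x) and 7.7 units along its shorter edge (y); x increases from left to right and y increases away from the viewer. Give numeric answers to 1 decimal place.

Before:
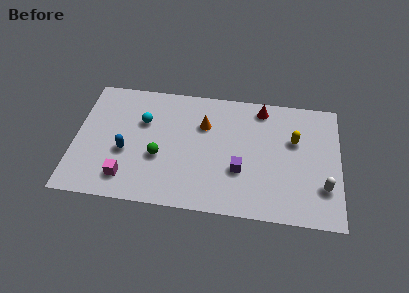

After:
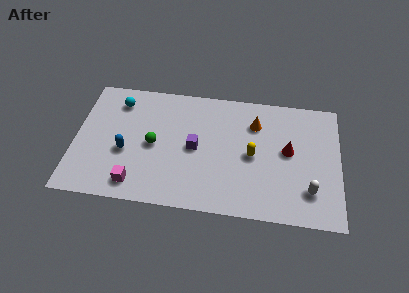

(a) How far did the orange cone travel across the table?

2.6

From (6.5, 5.3) to (9.1, 5.7), the orange cone covered √(2.6² + 0.4²) ≈ 2.6 units.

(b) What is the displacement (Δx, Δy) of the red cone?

(1.4, -2.5)

From the two frames, the red cone sits at roughly (9.4, 6.7) before and (10.8, 4.2) after.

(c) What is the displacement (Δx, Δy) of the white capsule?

(-0.7, -0.3)

The white capsule was at about (12.6, 2.2) and moved to about (11.9, 1.9).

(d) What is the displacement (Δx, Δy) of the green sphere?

(-0.3, 0.7)

The green sphere was at about (4.3, 3.0) and moved to about (4.0, 3.7).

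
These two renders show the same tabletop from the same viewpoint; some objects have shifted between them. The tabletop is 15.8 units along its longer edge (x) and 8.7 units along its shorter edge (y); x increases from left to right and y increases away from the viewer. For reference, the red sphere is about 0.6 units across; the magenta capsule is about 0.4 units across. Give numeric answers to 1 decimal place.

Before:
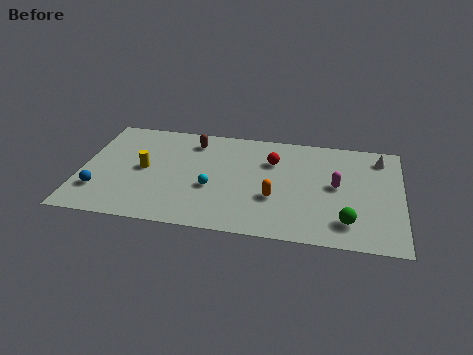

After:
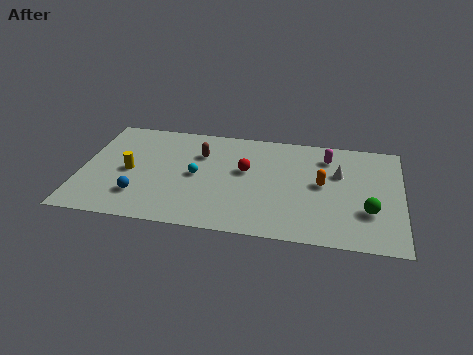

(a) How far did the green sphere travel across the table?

1.4

The green sphere was near (13.2, 1.8) before and (14.2, 2.8) after, so it travelled √(1.0² + 1.0²) ≈ 1.4 units.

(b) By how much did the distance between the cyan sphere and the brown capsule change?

-2.1

They were about 3.9 units apart before and 1.8 after — 2.1 units closer together.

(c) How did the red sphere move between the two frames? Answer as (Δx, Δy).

(-1.3, -1.0)

The red sphere was at about (9.4, 6.1) and moved to about (8.1, 5.1).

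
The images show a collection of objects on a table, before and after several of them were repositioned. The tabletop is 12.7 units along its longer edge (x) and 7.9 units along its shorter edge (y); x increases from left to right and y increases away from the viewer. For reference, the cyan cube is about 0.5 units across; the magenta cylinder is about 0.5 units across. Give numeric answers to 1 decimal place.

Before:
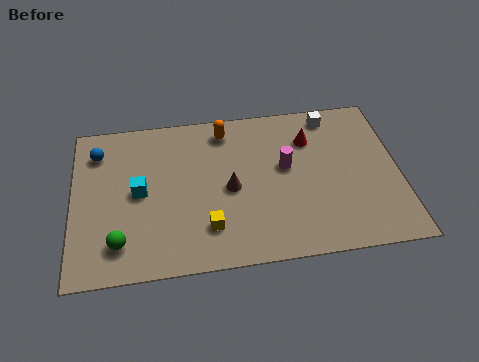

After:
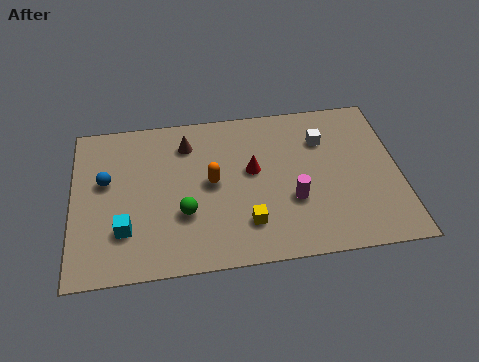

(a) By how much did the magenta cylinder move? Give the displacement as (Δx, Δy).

(0.2, -1.7)

The magenta cylinder started near (8.3, 4.5) and ended near (8.5, 2.8).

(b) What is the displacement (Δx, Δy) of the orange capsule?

(-0.6, -2.6)

The orange capsule started near (6.0, 6.7) and ended near (5.4, 4.1).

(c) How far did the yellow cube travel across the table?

1.5

From (5.2, 1.9) to (6.7, 1.9), the yellow cube covered √(1.5² + 0.0²) ≈ 1.5 units.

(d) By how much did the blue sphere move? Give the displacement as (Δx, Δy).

(0.3, -1.5)

The blue sphere started near (1.0, 6.2) and ended near (1.3, 4.7).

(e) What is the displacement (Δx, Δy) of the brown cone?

(-1.6, 2.5)

The brown cone was at about (6.1, 3.7) and moved to about (4.5, 6.2).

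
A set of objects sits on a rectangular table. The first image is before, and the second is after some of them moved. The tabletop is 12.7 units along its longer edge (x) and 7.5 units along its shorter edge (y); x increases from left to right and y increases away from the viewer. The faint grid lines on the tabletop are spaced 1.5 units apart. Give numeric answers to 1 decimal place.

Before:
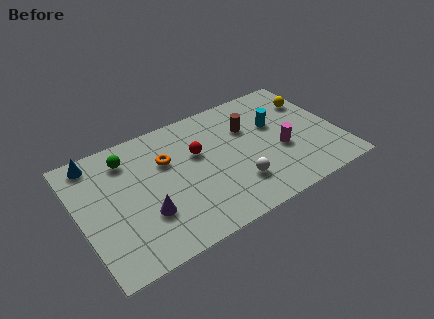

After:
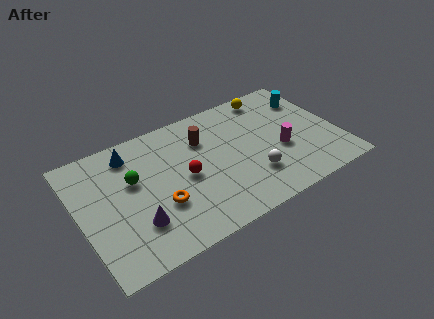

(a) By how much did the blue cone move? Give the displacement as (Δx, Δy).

(1.7, -0.4)

The blue cone started near (1.1, 6.6) and ended near (2.8, 6.2).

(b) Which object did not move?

the magenta cylinder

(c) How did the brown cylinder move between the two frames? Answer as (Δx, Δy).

(-2.2, 0.3)

The brown cylinder was at about (8.5, 5.1) and moved to about (6.3, 5.4).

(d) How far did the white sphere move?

0.8

The white sphere moved from about (7.4, 2.0) to (8.2, 2.1), a distance of √(0.8² + 0.1²) ≈ 0.8.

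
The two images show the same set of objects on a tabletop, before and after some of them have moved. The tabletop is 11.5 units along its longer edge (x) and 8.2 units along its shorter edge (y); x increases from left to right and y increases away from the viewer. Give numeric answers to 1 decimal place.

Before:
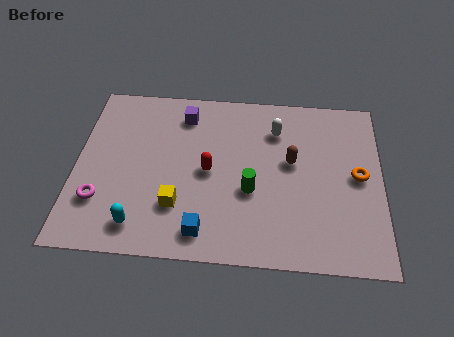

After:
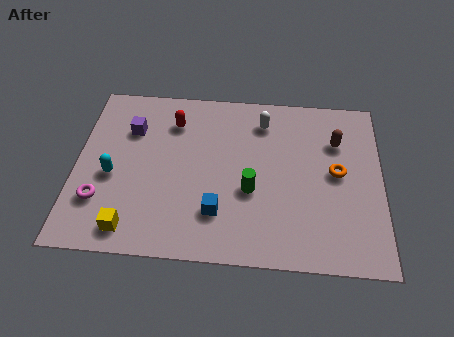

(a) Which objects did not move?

the green cylinder and the magenta torus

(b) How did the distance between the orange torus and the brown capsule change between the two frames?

-1.0

Before: roughly 2.5 units apart; after: 1.5. That's 1.0 units closer together.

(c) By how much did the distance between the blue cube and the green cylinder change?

-1.0

Before: roughly 2.6 units apart; after: 1.6. That's 1.0 units closer together.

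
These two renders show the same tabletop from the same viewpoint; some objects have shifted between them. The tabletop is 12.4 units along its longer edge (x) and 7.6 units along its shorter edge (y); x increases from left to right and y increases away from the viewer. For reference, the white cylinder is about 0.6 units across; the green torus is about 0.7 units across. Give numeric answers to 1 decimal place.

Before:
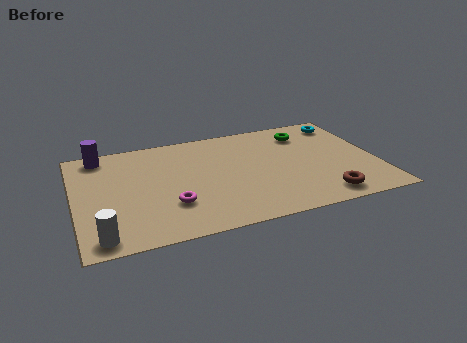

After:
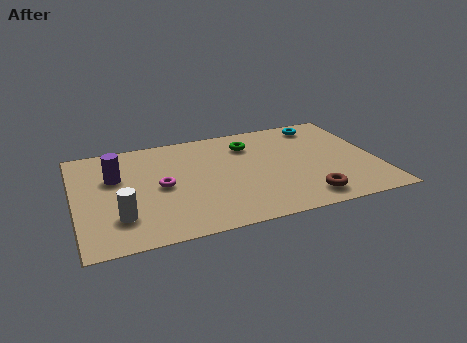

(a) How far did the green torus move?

2.4

From (9.7, 6.0) to (7.3, 5.8), the green torus covered √(2.4² + 0.2²) ≈ 2.4 units.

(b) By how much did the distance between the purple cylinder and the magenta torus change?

-2.9

Before: roughly 5.1 units apart; after: 2.2. That's 2.9 units closer together.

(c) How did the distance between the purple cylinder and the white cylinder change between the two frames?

-2.9

Before: roughly 5.8 units apart; after: 2.9. That's 2.9 units closer together.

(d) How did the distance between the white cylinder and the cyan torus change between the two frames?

-2.1

Before: roughly 11.9 units apart; after: 9.8. That's 2.1 units closer together.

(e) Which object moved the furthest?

the green torus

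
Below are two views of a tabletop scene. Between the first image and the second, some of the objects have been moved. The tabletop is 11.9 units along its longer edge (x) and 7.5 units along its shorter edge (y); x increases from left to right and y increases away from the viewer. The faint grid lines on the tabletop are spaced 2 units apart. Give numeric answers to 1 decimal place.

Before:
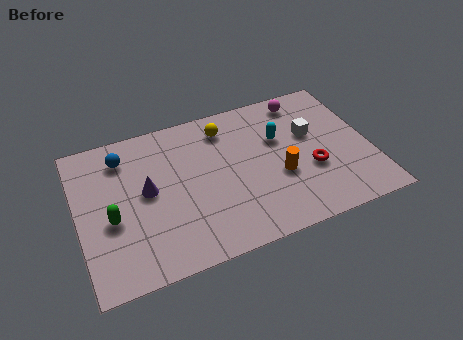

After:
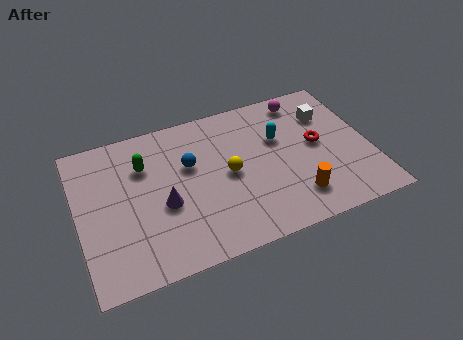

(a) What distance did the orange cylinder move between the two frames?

1.4

From (8.1, 2.9) to (8.6, 1.6), the orange cylinder covered √(0.5² + 1.3²) ≈ 1.4 units.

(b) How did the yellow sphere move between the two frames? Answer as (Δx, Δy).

(-0.1, -2.4)

From the two frames, the yellow sphere sits at roughly (6.2, 6.1) before and (6.1, 3.7) after.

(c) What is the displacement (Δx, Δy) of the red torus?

(0.4, 1.2)

The red torus started near (9.4, 2.8) and ended near (9.8, 4.0).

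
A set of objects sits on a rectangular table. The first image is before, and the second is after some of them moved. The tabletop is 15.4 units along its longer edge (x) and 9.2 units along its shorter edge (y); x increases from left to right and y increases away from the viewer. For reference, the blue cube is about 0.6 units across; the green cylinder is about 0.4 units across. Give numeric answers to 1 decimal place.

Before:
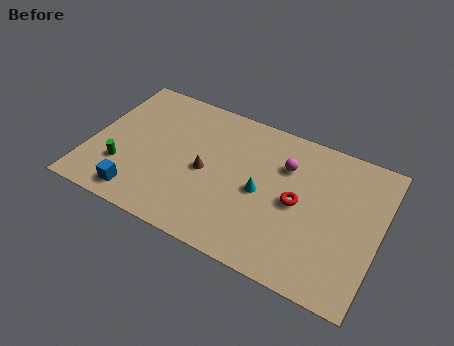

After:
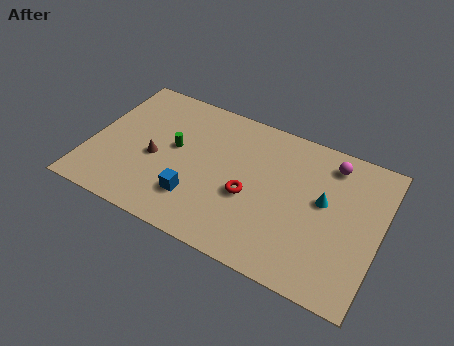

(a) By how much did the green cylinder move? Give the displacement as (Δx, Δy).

(2.5, 2.4)

The green cylinder was at about (1.9, 2.7) and moved to about (4.4, 5.1).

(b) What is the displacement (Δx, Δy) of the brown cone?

(-2.7, -0.3)

From the two frames, the brown cone sits at roughly (6.2, 4.3) before and (3.5, 4.0) after.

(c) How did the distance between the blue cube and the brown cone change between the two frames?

-1.5

They were about 4.4 units apart before and 2.9 after — 1.5 units closer together.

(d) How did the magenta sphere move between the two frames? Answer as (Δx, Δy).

(2.3, 1.2)

The magenta sphere was at about (10.2, 6.5) and moved to about (12.5, 7.7).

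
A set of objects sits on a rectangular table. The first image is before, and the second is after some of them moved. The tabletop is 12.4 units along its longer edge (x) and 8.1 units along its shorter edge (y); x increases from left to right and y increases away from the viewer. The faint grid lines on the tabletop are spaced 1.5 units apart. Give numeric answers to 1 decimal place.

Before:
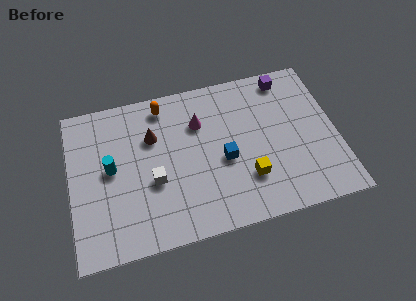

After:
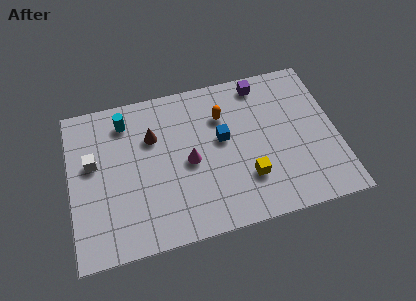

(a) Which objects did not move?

the brown cone and the yellow cube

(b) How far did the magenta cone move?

2.0

From (6.1, 5.7) to (5.5, 3.8), the magenta cone covered √(0.6² + 1.9²) ≈ 2.0 units.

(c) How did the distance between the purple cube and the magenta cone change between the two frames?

+0.5

Before: roughly 4.4 units apart; after: 4.9. That's 0.5 units further apart.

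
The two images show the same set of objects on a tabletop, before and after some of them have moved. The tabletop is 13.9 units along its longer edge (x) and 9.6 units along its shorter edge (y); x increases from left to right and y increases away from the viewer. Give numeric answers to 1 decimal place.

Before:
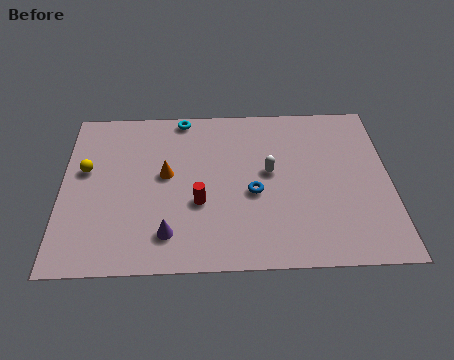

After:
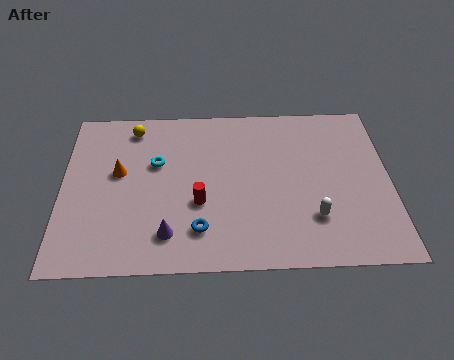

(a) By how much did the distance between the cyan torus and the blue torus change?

-1.3

The distance was about 5.6 in the first image and 4.3 in the second, so they moved 1.3 units closer together.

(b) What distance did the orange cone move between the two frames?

2.0

The orange cone moved from about (4.4, 5.3) to (2.4, 5.5), a distance of √(2.0² + 0.2²) ≈ 2.0.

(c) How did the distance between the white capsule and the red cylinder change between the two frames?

+1.5

The distance was about 3.4 in the first image and 4.9 in the second, so they moved 1.5 units further apart.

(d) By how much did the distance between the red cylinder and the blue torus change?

-0.9

The distance was about 2.4 in the first image and 1.5 in the second, so they moved 0.9 units closer together.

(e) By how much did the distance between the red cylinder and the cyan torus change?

-2.2

They were about 5.2 units apart before and 3.0 after — 2.2 units closer together.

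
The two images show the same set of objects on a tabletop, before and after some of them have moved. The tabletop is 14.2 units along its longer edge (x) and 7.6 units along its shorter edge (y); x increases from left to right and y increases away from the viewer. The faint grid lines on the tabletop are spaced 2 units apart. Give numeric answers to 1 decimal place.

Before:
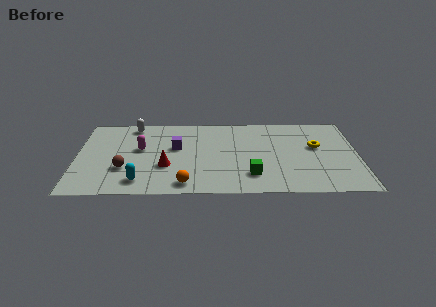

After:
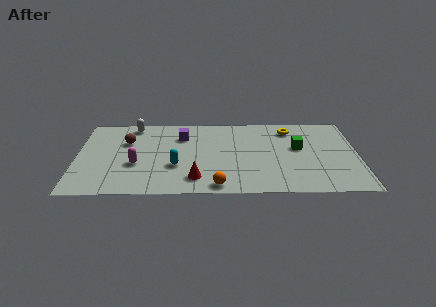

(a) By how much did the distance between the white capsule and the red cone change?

+1.8

The distance was about 4.3 in the first image and 6.1 in the second, so they moved 1.8 units further apart.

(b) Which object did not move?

the white capsule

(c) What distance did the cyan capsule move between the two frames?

2.3

From (3.2, 1.3) to (5.0, 2.7), the cyan capsule covered √(1.8² + 1.4²) ≈ 2.3 units.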